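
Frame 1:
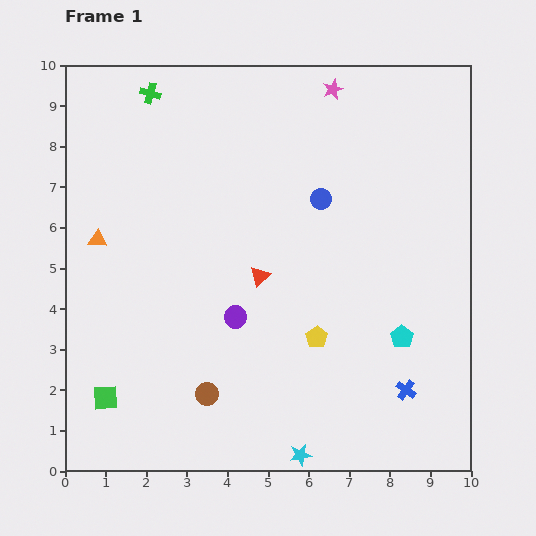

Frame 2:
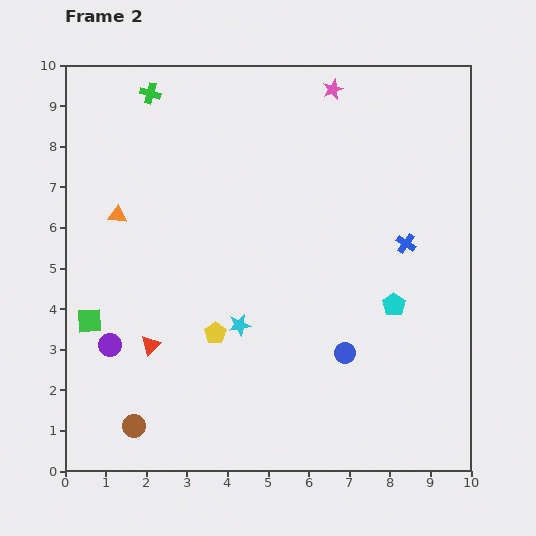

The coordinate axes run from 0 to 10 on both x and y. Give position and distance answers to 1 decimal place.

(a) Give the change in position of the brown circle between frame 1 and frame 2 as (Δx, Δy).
(-1.8, -0.8)

The brown circle was at (3.5, 1.9) in frame 1 and (1.7, 1.1) in frame 2.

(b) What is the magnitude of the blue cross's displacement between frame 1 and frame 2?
3.6

The blue cross moved from (8.4, 2.0) to (8.4, 5.6), a distance of √(0.0² + 3.6²) ≈ 3.6.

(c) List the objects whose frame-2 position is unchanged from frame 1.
the green cross, the pink star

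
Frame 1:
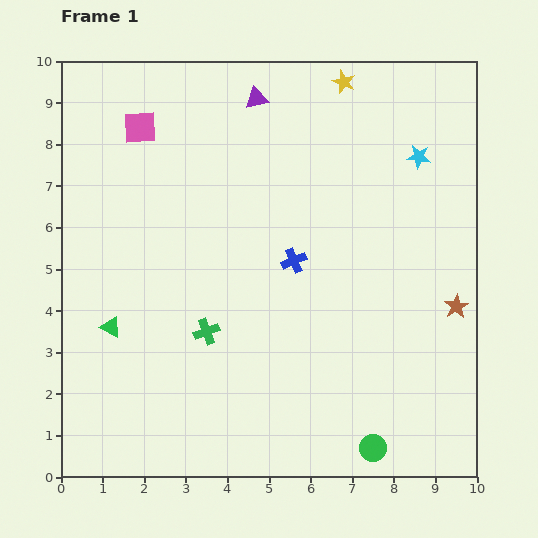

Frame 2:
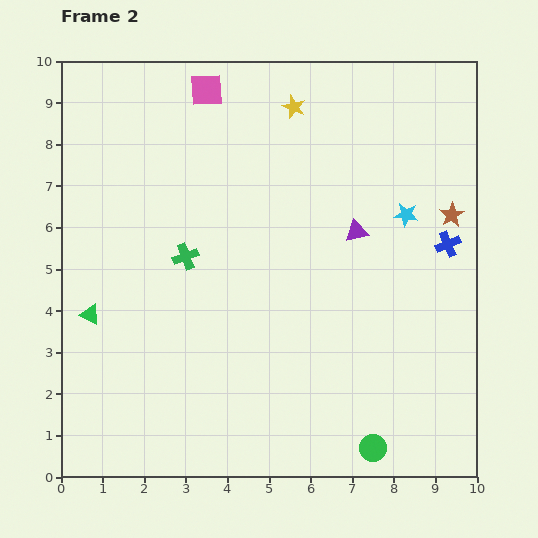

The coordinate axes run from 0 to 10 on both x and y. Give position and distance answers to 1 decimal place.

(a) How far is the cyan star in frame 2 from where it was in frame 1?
1.4

The cyan star moved from (8.6, 7.7) to (8.3, 6.3), a distance of √(0.3² + 1.4²) ≈ 1.4.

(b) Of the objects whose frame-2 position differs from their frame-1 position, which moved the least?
the green triangle

(moved 0.6)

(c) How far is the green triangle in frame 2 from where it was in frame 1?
0.6

The green triangle moved from (1.2, 3.6) to (0.7, 3.9), a distance of √(0.5² + 0.3²) ≈ 0.6.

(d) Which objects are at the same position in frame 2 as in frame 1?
the green circle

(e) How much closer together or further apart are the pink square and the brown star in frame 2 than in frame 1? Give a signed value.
-2.1

Distance in frame 1: 8.7. Distance in frame 2: 6.6.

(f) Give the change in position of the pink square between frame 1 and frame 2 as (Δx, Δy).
(1.6, 0.9)

The pink square was at (1.9, 8.4) in frame 1 and (3.5, 9.3) in frame 2.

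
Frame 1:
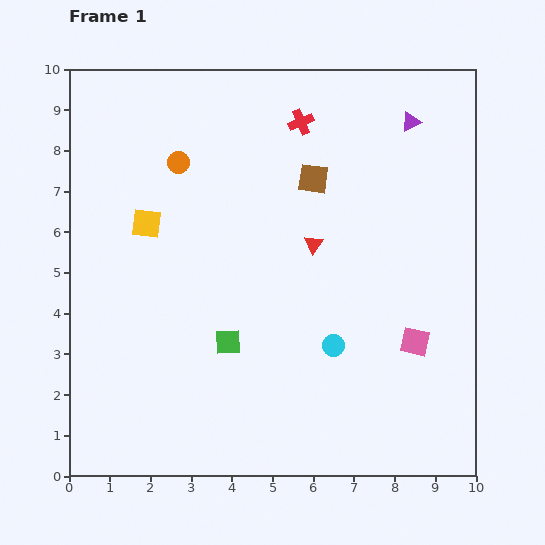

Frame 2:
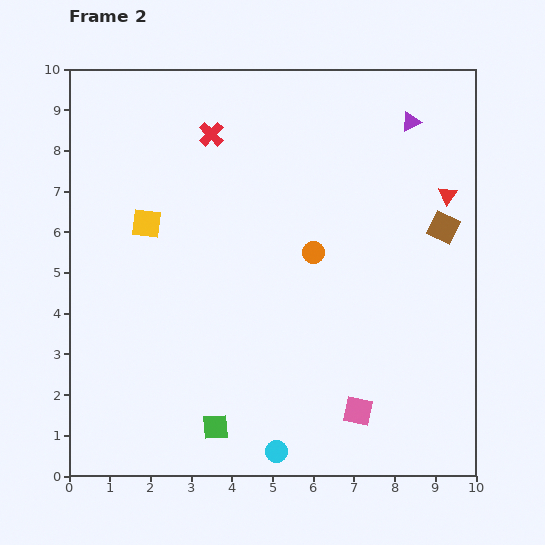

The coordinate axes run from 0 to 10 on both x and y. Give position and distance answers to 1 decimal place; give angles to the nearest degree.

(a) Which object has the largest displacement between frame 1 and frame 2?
the orange circle

(moved 4.0; next 3.5)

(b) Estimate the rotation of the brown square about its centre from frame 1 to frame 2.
18° clockwise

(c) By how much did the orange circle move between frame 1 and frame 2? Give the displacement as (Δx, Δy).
(3.3, -2.2)

The orange circle was at (2.7, 7.7) in frame 1 and (6.0, 5.5) in frame 2.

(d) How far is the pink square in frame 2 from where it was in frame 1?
2.2

The pink square moved from (8.5, 3.3) to (7.1, 1.6), a distance of √(1.4² + 1.7²) ≈ 2.2.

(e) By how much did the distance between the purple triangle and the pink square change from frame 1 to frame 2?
+1.8

Distance in frame 1: 5.4. Distance in frame 2: 7.2.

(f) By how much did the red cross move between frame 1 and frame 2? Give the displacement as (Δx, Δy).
(-2.2, -0.3)

The red cross was at (5.7, 8.7) in frame 1 and (3.5, 8.4) in frame 2.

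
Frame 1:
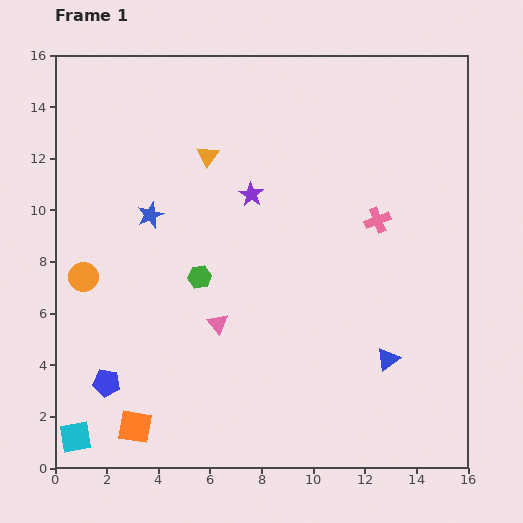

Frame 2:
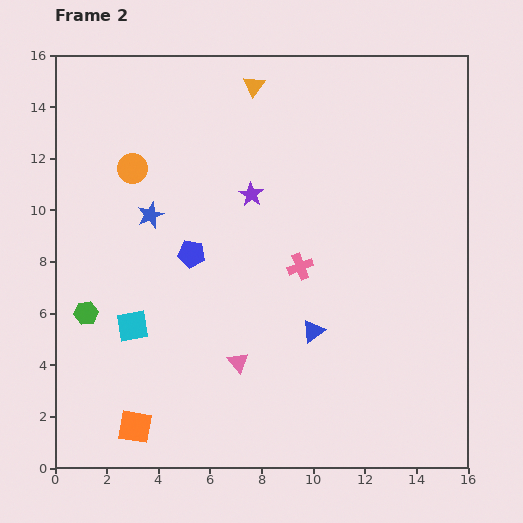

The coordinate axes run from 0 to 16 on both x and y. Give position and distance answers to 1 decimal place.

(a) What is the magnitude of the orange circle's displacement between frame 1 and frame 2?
4.6

The orange circle moved from (1.1, 7.4) to (3.0, 11.6), a distance of √(1.9² + 4.2²) ≈ 4.6.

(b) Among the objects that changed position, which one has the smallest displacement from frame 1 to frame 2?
the pink triangle

(moved 1.7)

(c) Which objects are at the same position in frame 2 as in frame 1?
the blue star, the orange square, the purple star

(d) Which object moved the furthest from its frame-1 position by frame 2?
the blue pentagon

(moved 6.0; next 4.8)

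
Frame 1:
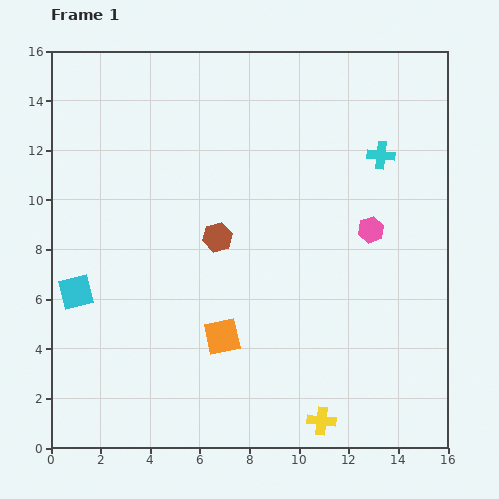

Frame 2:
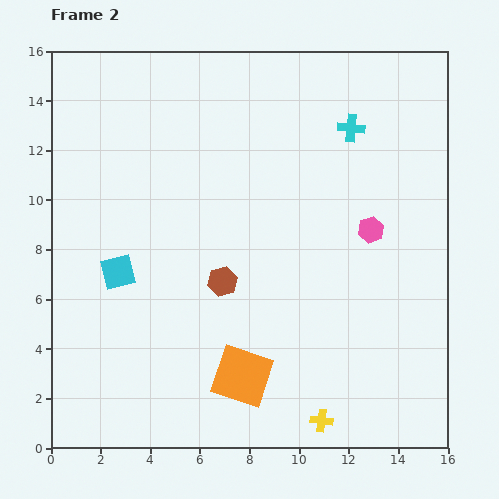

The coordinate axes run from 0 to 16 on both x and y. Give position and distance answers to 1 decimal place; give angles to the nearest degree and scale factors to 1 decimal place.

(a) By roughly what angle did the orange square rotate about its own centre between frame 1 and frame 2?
30° clockwise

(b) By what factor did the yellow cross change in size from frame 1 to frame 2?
0.8×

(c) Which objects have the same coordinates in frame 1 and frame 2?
the pink hexagon, the yellow cross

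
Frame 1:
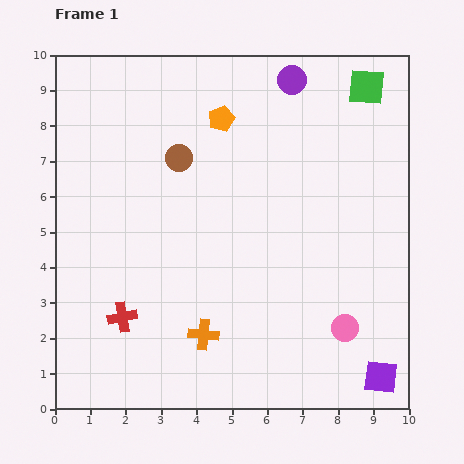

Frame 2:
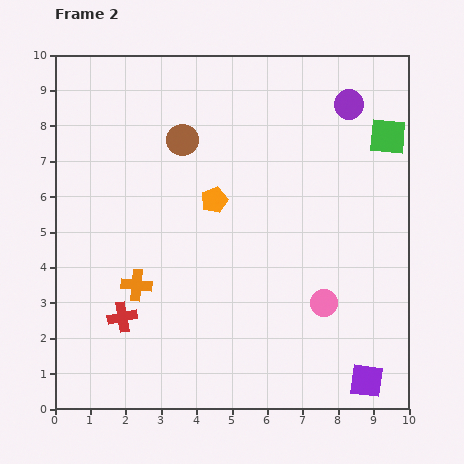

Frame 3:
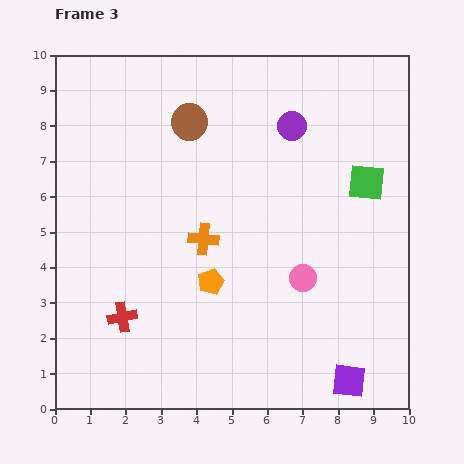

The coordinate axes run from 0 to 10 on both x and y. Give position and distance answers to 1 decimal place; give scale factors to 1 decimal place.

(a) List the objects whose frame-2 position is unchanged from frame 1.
the red cross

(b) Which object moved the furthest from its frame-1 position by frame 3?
the orange pentagon

(moved 4.6; next 2.7)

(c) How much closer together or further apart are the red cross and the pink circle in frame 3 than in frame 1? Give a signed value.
-1.1

Distance in frame 1: 6.3. Distance in frame 3: 5.2.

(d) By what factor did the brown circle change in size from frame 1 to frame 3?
1.4×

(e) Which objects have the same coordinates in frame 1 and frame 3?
the red cross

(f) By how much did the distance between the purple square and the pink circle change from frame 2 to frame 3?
+0.7

Distance in frame 2: 2.5. Distance in frame 3: 3.2.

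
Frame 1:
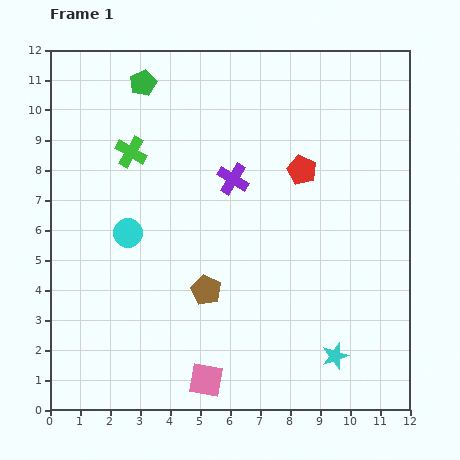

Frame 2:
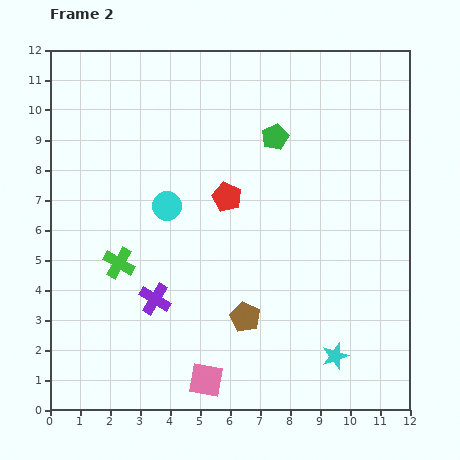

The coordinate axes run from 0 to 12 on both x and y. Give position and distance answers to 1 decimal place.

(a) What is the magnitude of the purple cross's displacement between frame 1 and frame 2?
4.8

The purple cross moved from (6.1, 7.7) to (3.5, 3.7), a distance of √(2.6² + 4.0²) ≈ 4.8.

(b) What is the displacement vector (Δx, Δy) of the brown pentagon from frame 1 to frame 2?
(1.3, -0.9)

The brown pentagon was at (5.2, 4.0) in frame 1 and (6.5, 3.1) in frame 2.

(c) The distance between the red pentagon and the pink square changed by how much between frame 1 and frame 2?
-1.6

Distance in frame 1: 7.7. Distance in frame 2: 6.1.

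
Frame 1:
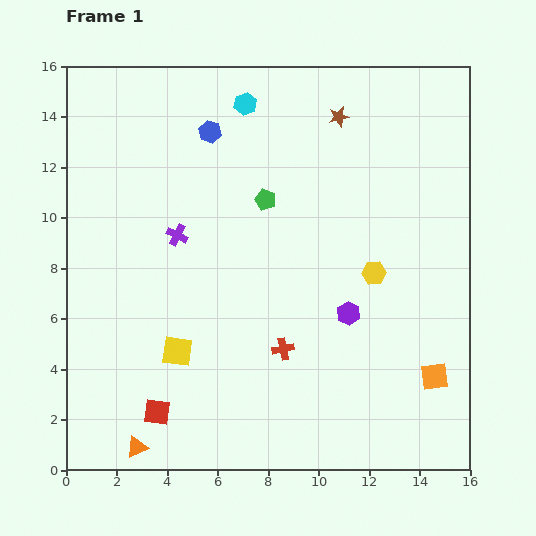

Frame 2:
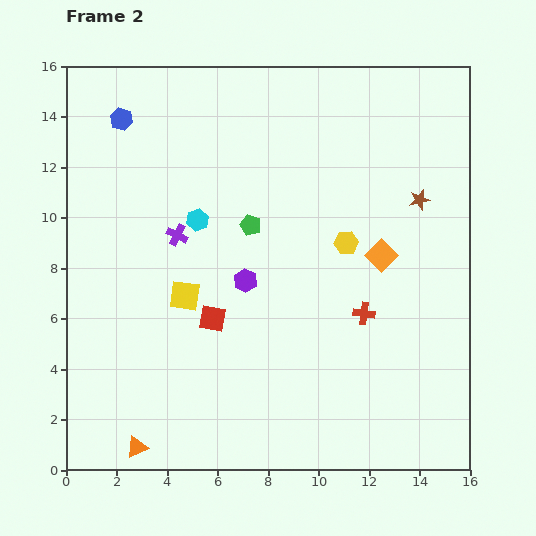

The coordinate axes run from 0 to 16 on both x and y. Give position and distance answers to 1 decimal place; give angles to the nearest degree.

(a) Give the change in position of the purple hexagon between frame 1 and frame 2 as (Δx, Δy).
(-4.1, 1.3)

The purple hexagon was at (11.2, 6.2) in frame 1 and (7.1, 7.5) in frame 2.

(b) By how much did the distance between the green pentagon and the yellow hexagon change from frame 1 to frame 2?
-1.3

Distance in frame 1: 5.2. Distance in frame 2: 3.9.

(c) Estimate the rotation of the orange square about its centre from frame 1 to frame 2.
38° counter-clockwise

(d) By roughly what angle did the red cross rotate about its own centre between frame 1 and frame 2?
19° clockwise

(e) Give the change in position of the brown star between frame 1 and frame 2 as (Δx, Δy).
(3.2, -3.3)

The brown star was at (10.8, 14.0) in frame 1 and (14.0, 10.7) in frame 2.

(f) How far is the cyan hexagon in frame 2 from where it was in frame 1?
5.0

The cyan hexagon moved from (7.1, 14.5) to (5.2, 9.9), a distance of √(1.9² + 4.6²) ≈ 5.0.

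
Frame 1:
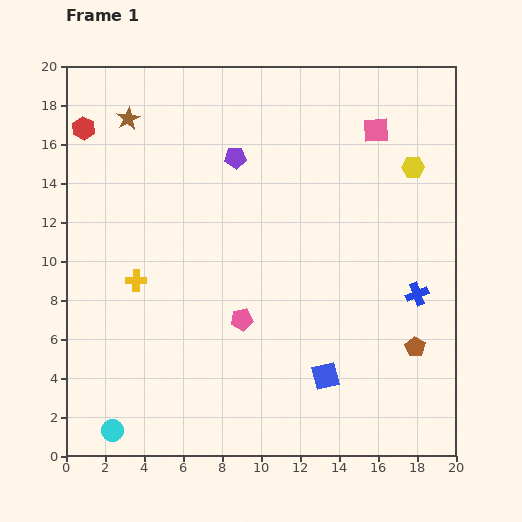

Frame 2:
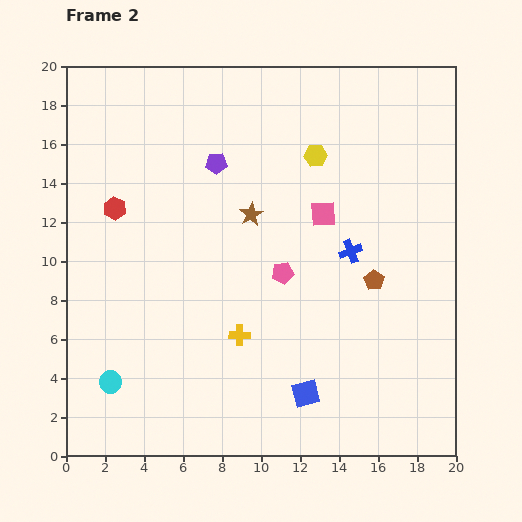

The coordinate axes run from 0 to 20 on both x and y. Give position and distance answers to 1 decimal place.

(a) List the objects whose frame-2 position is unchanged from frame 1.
none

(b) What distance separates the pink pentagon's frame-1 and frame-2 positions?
3.2

The pink pentagon moved from (9.0, 7.0) to (11.1, 9.4), a distance of √(2.1² + 2.4²) ≈ 3.2.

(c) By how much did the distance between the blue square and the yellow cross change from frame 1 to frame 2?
-6.4

Distance in frame 1: 10.9. Distance in frame 2: 4.5.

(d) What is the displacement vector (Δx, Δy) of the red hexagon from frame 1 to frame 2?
(1.6, -4.1)

The red hexagon was at (0.9, 16.8) in frame 1 and (2.5, 12.7) in frame 2.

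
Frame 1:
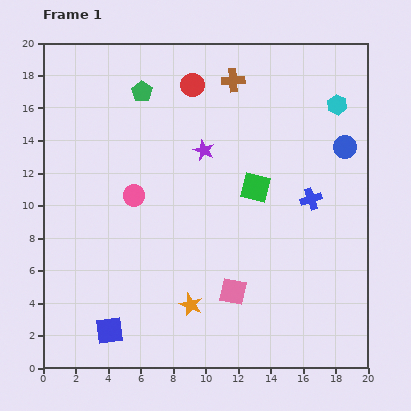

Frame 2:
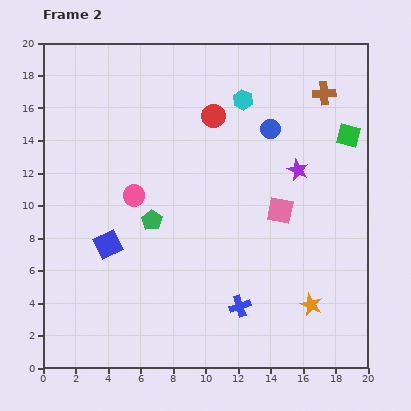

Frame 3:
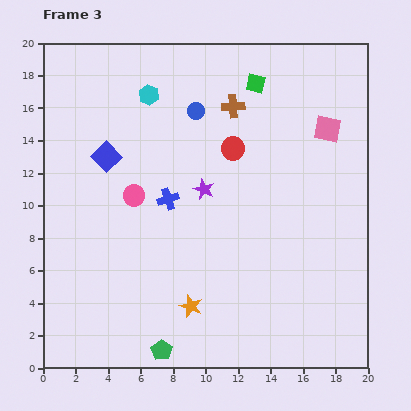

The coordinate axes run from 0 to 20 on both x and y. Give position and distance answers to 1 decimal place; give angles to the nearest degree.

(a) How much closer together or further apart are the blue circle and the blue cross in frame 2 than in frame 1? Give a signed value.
+7.3

Distance in frame 1: 3.8. Distance in frame 2: 11.1.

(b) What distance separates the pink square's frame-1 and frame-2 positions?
5.8

The pink square moved from (11.7, 4.7) to (14.6, 9.7), a distance of √(2.9² + 5.0²) ≈ 5.8.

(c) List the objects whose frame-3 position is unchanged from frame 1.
the pink circle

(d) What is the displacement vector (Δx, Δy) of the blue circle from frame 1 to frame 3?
(-9.2, 2.2)

The blue circle was at (18.6, 13.6) in frame 1 and (9.4, 15.8) in frame 3.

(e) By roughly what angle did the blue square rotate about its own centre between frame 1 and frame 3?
36° counter-clockwise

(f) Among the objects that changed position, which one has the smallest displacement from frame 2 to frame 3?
the red circle

(moved 2.3)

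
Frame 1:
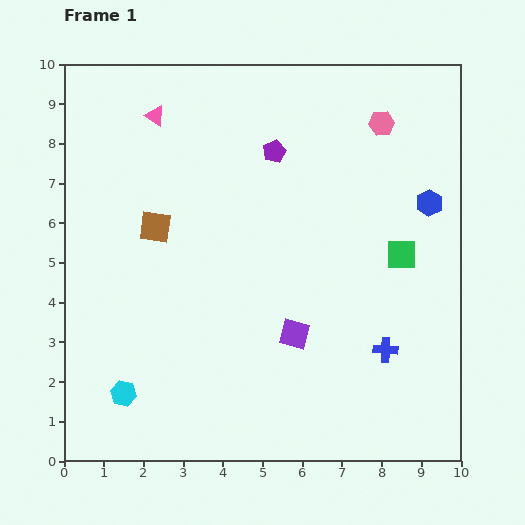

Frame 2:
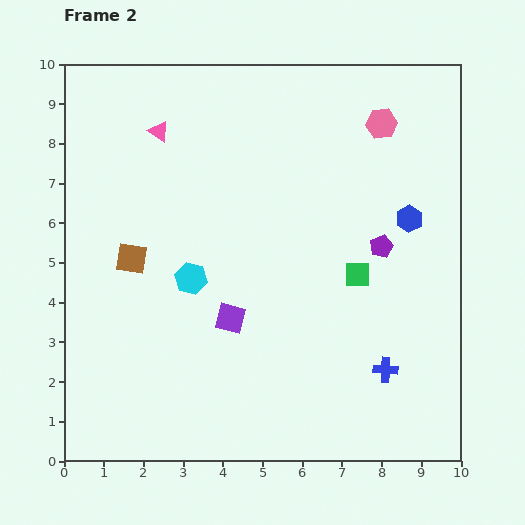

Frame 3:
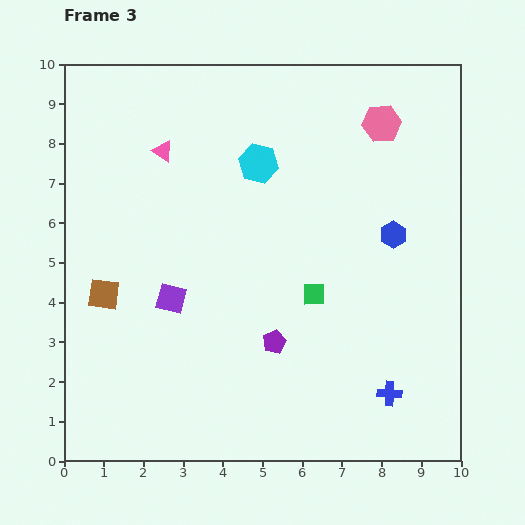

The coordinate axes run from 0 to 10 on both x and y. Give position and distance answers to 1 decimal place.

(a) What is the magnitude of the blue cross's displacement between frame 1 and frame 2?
0.5

The blue cross moved from (8.1, 2.8) to (8.1, 2.3), a distance of √(0.0² + 0.5²) ≈ 0.5.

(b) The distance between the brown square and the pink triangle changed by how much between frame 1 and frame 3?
+1.1

Distance in frame 1: 2.8. Distance in frame 3: 3.9.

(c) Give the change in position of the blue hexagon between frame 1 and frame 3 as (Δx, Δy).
(-0.9, -0.8)

The blue hexagon was at (9.2, 6.5) in frame 1 and (8.3, 5.7) in frame 3.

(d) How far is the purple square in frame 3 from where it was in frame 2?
1.6

The purple square moved from (4.2, 3.6) to (2.7, 4.1), a distance of √(1.5² + 0.5²) ≈ 1.6.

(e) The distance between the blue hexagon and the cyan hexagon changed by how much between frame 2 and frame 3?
-1.9

Distance in frame 2: 5.7. Distance in frame 3: 3.8.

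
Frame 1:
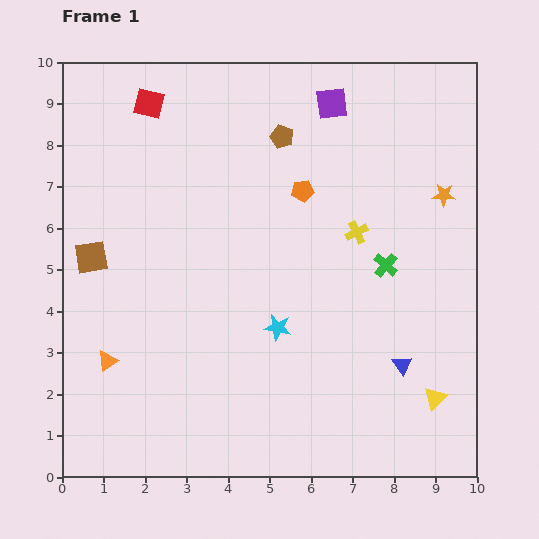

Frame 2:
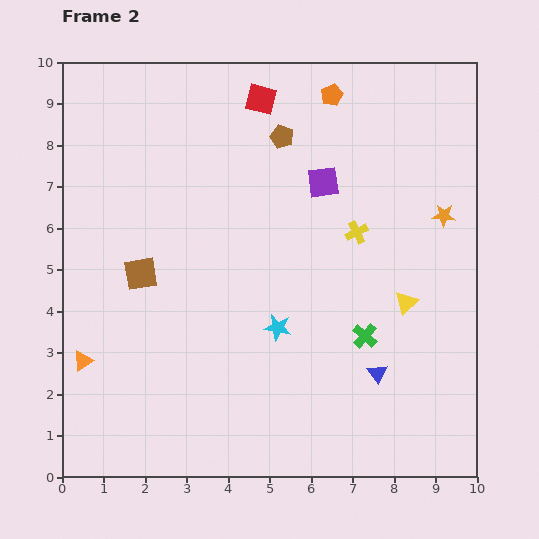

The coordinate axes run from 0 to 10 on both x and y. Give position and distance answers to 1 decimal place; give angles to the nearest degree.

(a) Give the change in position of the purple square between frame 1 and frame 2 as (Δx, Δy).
(-0.2, -1.9)

The purple square was at (6.5, 9.0) in frame 1 and (6.3, 7.1) in frame 2.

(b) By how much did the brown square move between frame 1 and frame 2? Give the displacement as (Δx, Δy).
(1.2, -0.4)

The brown square was at (0.7, 5.3) in frame 1 and (1.9, 4.9) in frame 2.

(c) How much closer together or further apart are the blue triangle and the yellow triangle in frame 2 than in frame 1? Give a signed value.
+0.7

Distance in frame 1: 1.1. Distance in frame 2: 1.8.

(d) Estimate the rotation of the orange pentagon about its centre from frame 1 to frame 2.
18° counter-clockwise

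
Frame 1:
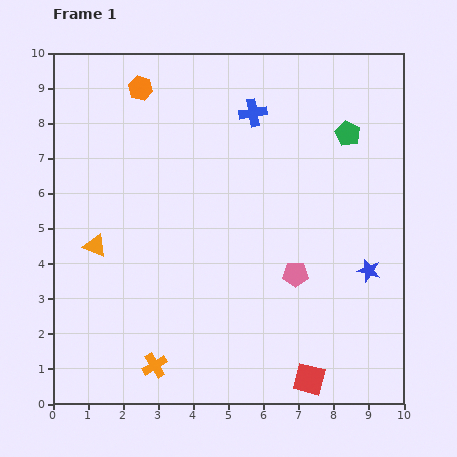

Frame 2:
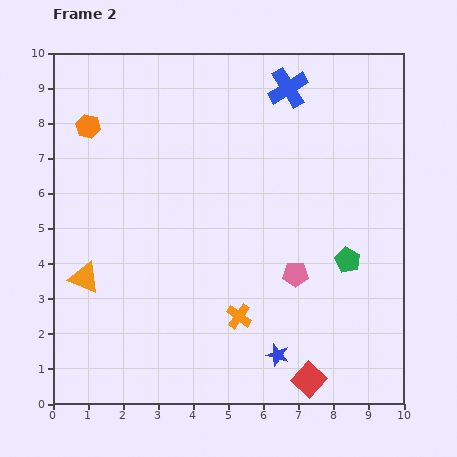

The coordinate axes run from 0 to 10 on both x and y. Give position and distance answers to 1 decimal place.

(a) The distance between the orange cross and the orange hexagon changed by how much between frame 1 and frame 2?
-1.0

Distance in frame 1: 7.9. Distance in frame 2: 6.9.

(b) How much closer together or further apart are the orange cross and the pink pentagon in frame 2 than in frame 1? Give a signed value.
-2.8

Distance in frame 1: 4.8. Distance in frame 2: 2.0.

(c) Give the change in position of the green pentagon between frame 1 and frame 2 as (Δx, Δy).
(0.0, -3.6)

The green pentagon was at (8.4, 7.7) in frame 1 and (8.4, 4.1) in frame 2.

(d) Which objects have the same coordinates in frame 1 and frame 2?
the pink pentagon, the red square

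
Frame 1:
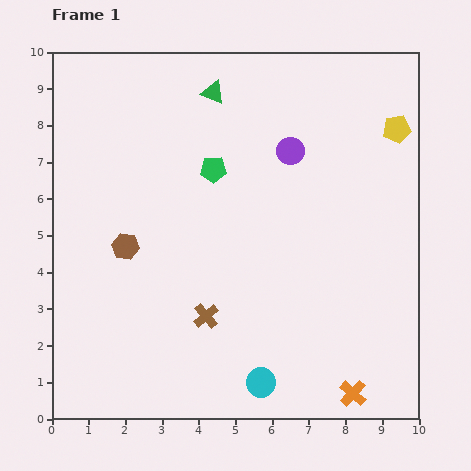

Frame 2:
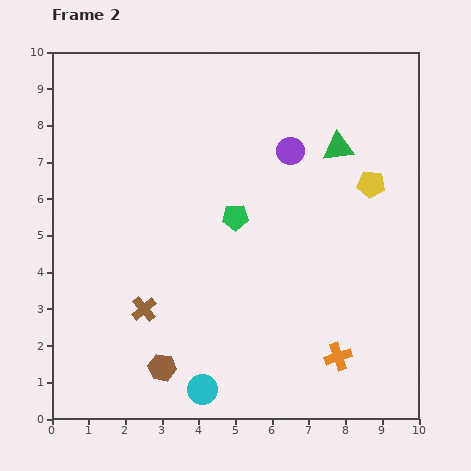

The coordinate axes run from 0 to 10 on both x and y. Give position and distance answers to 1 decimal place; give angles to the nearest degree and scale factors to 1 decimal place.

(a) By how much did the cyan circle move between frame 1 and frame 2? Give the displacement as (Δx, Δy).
(-1.6, -0.2)

The cyan circle was at (5.7, 1.0) in frame 1 and (4.1, 0.8) in frame 2.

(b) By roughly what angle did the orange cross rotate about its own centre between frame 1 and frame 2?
30° clockwise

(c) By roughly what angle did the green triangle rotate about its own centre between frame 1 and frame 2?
28° counter-clockwise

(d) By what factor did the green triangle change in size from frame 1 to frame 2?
1.3×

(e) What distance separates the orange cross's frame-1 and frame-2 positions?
1.1

The orange cross moved from (8.2, 0.7) to (7.8, 1.7), a distance of √(0.4² + 1.0²) ≈ 1.1.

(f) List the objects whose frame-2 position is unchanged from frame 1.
the purple circle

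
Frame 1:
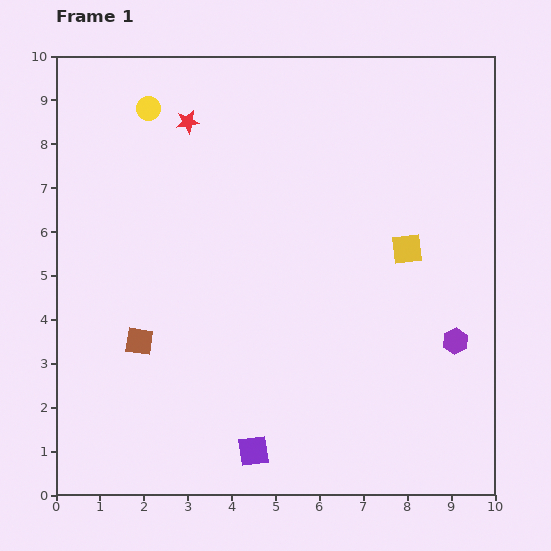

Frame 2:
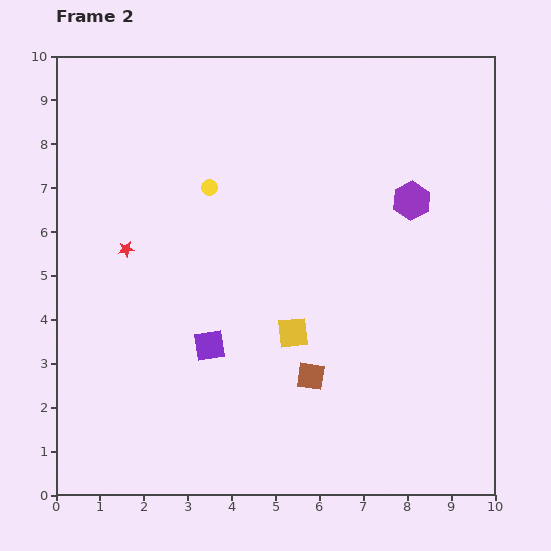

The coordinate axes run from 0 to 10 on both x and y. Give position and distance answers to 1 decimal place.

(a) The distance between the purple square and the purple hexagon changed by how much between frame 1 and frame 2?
+0.5

Distance in frame 1: 5.2. Distance in frame 2: 5.7.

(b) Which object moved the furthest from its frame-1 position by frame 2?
the brown square

(moved 4.0; next 3.4)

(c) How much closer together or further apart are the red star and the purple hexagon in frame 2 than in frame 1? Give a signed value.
-1.3

Distance in frame 1: 7.9. Distance in frame 2: 6.6.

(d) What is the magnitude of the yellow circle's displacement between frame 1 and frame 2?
2.3

The yellow circle moved from (2.1, 8.8) to (3.5, 7.0), a distance of √(1.4² + 1.8²) ≈ 2.3.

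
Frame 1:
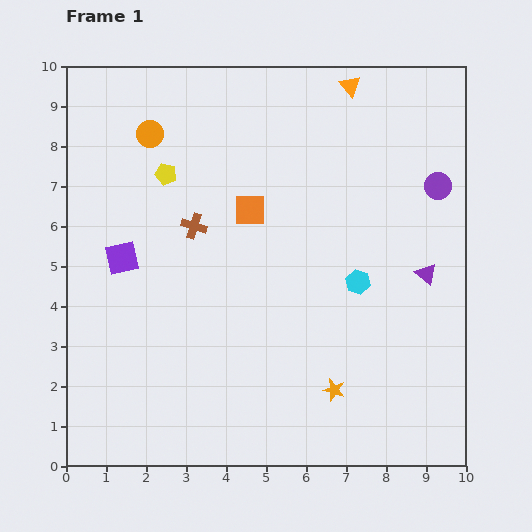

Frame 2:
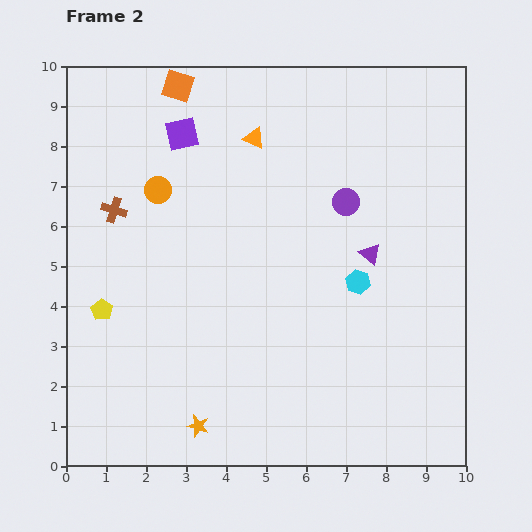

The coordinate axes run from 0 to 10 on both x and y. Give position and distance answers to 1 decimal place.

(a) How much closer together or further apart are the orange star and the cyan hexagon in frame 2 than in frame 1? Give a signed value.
+2.6

Distance in frame 1: 2.8. Distance in frame 2: 5.4.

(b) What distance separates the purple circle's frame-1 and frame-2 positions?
2.3

The purple circle moved from (9.3, 7.0) to (7.0, 6.6), a distance of √(2.3² + 0.4²) ≈ 2.3.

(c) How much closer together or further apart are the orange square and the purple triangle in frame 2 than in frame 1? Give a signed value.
+1.7

Distance in frame 1: 4.7. Distance in frame 2: 6.4.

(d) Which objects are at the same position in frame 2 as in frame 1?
the cyan hexagon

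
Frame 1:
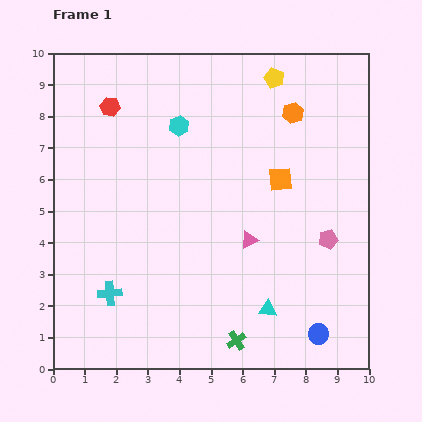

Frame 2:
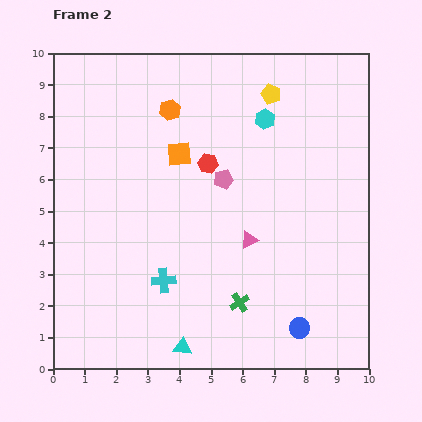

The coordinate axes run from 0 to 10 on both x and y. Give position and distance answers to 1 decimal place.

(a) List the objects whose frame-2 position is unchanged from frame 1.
the pink triangle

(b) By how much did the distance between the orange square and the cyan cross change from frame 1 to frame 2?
-2.5

Distance in frame 1: 6.5. Distance in frame 2: 4.0.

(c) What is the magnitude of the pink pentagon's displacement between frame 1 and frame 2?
3.8

The pink pentagon moved from (8.7, 4.1) to (5.4, 6.0), a distance of √(3.3² + 1.9²) ≈ 3.8.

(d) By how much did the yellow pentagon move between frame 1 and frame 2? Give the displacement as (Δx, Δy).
(-0.1, -0.5)

The yellow pentagon was at (7.0, 9.2) in frame 1 and (6.9, 8.7) in frame 2.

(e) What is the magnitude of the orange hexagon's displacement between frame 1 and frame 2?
3.9

The orange hexagon moved from (7.6, 8.1) to (3.7, 8.2), a distance of √(3.9² + 0.1²) ≈ 3.9.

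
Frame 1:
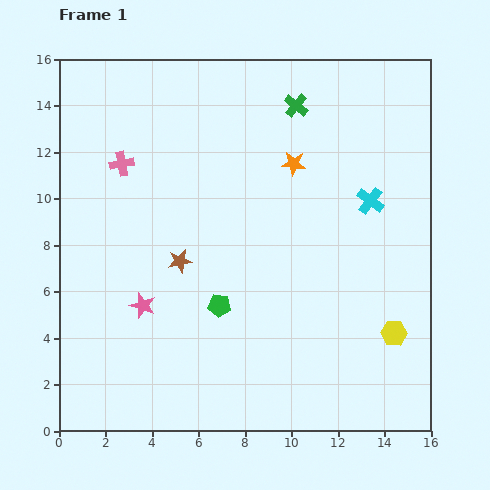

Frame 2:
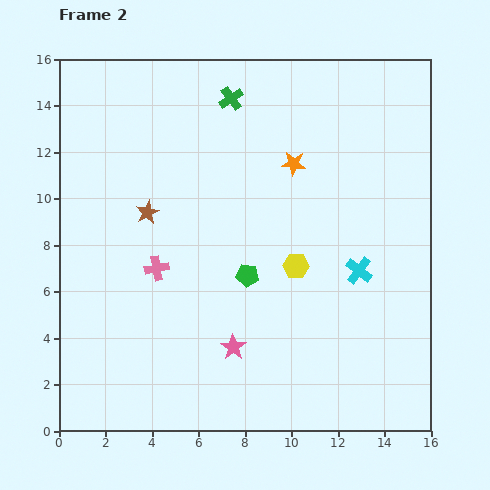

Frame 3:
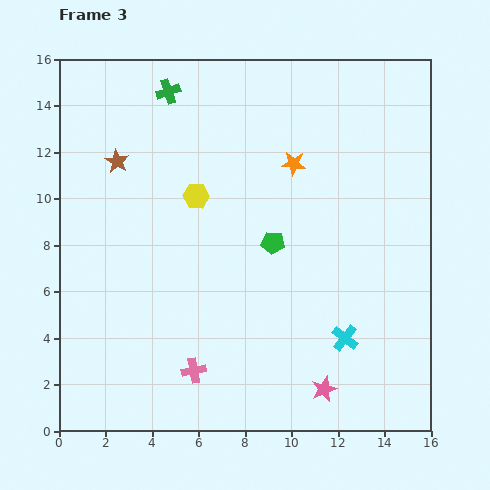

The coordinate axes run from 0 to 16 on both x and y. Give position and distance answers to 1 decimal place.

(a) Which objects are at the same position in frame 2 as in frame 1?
the orange star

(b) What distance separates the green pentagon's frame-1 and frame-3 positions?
3.5

The green pentagon moved from (6.9, 5.4) to (9.2, 8.1), a distance of √(2.3² + 2.7²) ≈ 3.5.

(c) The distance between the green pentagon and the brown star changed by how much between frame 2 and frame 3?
+2.5

Distance in frame 2: 5.1. Distance in frame 3: 7.6.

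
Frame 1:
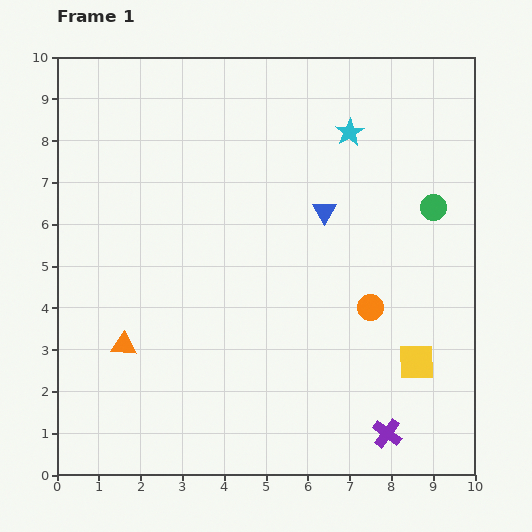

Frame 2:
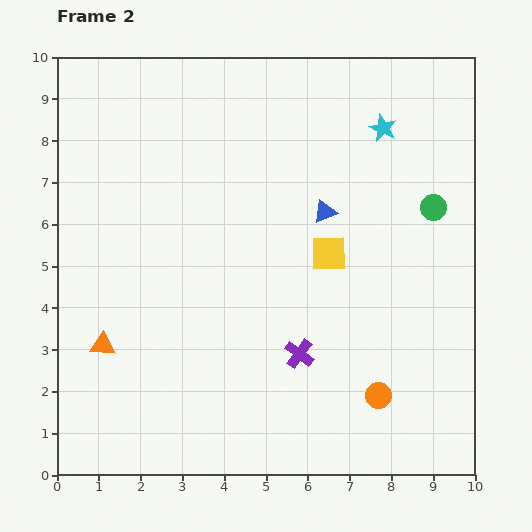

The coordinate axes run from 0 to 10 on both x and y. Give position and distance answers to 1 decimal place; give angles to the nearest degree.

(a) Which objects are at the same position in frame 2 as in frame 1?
the blue triangle, the green circle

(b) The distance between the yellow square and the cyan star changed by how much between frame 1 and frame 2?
-2.4

Distance in frame 1: 5.7. Distance in frame 2: 3.3.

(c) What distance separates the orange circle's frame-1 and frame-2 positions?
2.1

The orange circle moved from (7.5, 4.0) to (7.7, 1.9), a distance of √(0.2² + 2.1²) ≈ 2.1.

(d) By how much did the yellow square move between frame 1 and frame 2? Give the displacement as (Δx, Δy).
(-2.1, 2.6)

The yellow square was at (8.6, 2.7) in frame 1 and (6.5, 5.3) in frame 2.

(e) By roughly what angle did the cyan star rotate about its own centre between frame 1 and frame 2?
17° counter-clockwise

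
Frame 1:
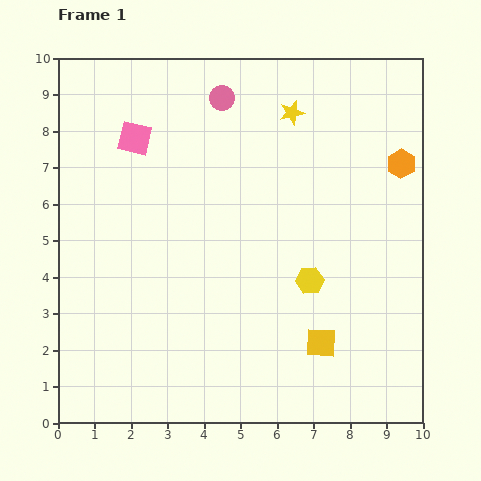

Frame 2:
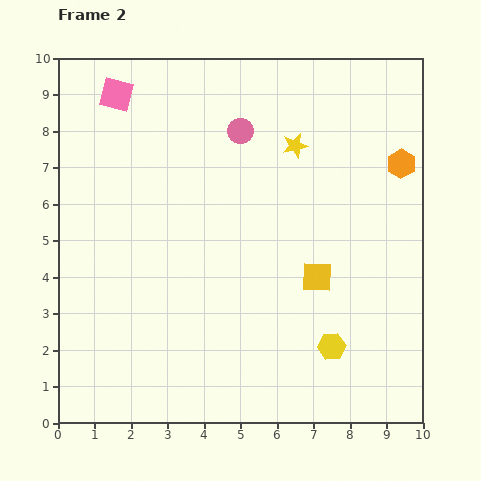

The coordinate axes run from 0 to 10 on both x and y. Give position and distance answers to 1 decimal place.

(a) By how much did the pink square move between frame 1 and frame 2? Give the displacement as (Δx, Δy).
(-0.5, 1.2)

The pink square was at (2.1, 7.8) in frame 1 and (1.6, 9.0) in frame 2.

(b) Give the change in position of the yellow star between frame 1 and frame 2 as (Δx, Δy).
(0.1, -0.9)

The yellow star was at (6.4, 8.5) in frame 1 and (6.5, 7.6) in frame 2.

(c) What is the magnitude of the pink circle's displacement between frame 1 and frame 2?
1.0

The pink circle moved from (4.5, 8.9) to (5.0, 8.0), a distance of √(0.5² + 0.9²) ≈ 1.0.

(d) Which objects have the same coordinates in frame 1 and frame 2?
the orange hexagon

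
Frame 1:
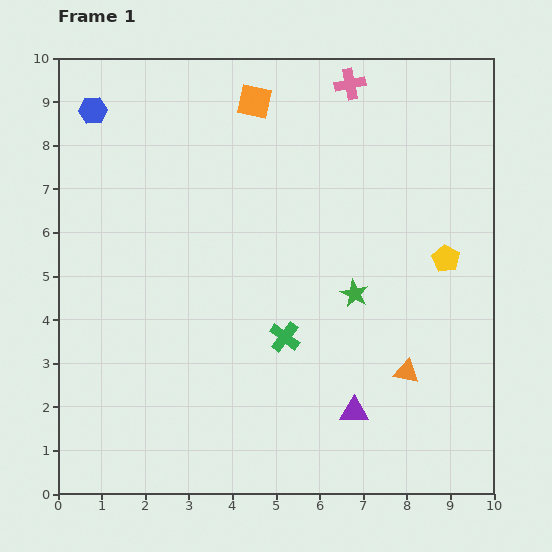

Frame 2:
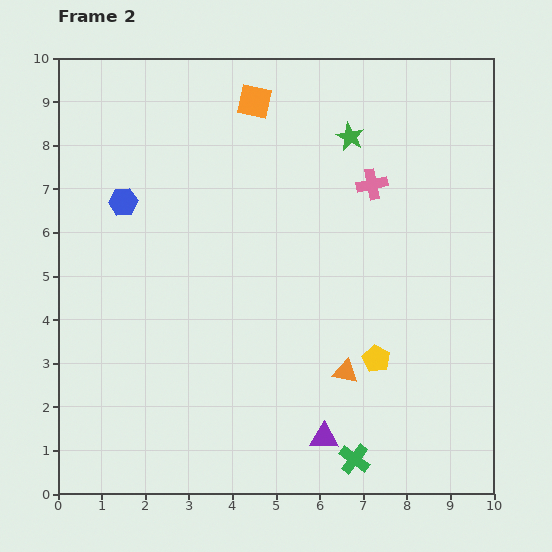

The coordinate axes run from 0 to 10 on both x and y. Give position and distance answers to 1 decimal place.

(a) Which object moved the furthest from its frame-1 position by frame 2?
the green star

(moved 3.6; next 3.2)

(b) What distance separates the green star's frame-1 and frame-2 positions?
3.6

The green star moved from (6.8, 4.6) to (6.7, 8.2), a distance of √(0.1² + 3.6²) ≈ 3.6.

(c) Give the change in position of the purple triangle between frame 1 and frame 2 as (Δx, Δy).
(-0.7, -0.6)

The purple triangle was at (6.8, 1.9) in frame 1 and (6.1, 1.3) in frame 2.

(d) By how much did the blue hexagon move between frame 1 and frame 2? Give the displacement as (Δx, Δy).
(0.7, -2.1)

The blue hexagon was at (0.8, 8.8) in frame 1 and (1.5, 6.7) in frame 2.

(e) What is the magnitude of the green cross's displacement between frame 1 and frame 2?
3.2

The green cross moved from (5.2, 3.6) to (6.8, 0.8), a distance of √(1.6² + 2.8²) ≈ 3.2.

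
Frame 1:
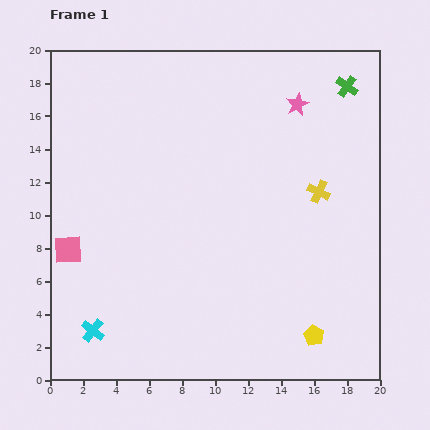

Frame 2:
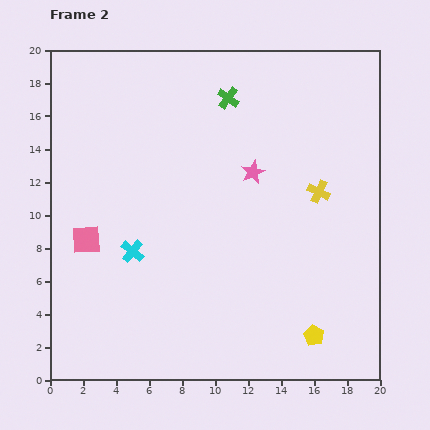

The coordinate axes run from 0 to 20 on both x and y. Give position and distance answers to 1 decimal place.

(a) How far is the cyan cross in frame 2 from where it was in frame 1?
5.4

The cyan cross moved from (2.6, 3.0) to (5.0, 7.8), a distance of √(2.4² + 4.8²) ≈ 5.4.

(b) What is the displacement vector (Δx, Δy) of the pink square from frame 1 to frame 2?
(1.1, 0.6)

The pink square was at (1.1, 7.9) in frame 1 and (2.2, 8.5) in frame 2.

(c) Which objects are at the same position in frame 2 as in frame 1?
the yellow pentagon, the yellow cross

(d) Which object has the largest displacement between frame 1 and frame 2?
the green cross

(moved 7.2; next 5.4)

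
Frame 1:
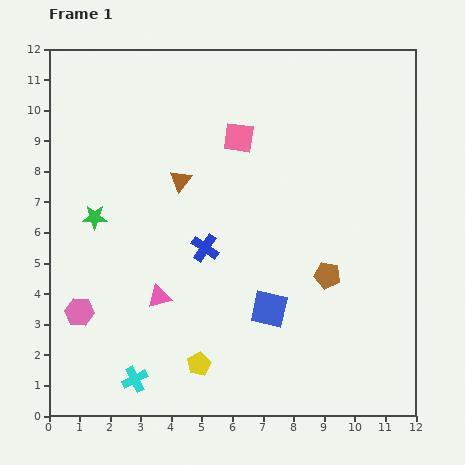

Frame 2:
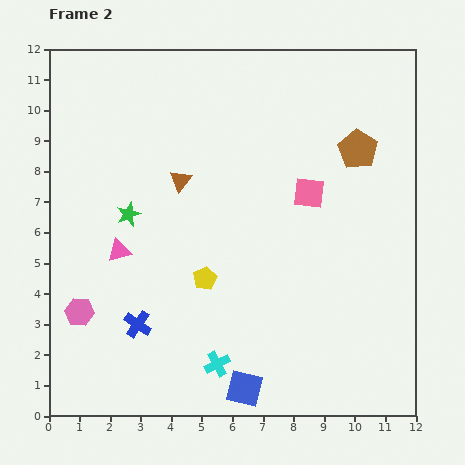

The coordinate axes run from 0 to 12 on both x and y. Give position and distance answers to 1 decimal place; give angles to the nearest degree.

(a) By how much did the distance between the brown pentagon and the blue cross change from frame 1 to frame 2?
+5.1

Distance in frame 1: 4.1. Distance in frame 2: 9.2.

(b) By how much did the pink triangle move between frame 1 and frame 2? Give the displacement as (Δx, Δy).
(-1.3, 1.5)

The pink triangle was at (3.6, 3.9) in frame 1 and (2.3, 5.4) in frame 2.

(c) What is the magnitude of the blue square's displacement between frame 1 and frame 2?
2.7

The blue square moved from (7.2, 3.5) to (6.4, 0.9), a distance of √(0.8² + 2.6²) ≈ 2.7.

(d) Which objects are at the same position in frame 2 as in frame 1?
the brown triangle, the pink hexagon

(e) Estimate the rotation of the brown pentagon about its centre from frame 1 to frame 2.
19° clockwise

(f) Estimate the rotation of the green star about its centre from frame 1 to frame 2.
22° counter-clockwise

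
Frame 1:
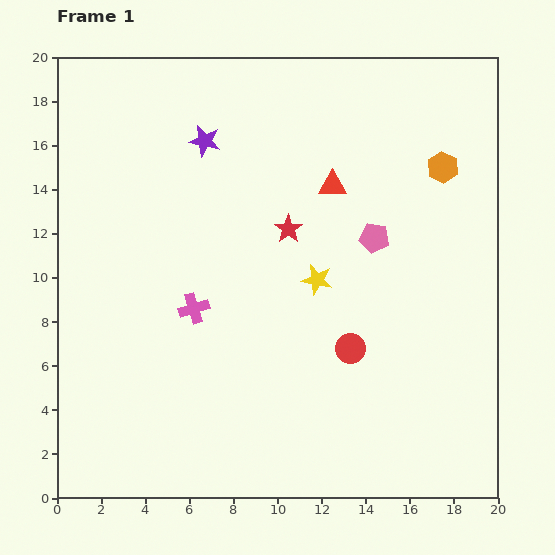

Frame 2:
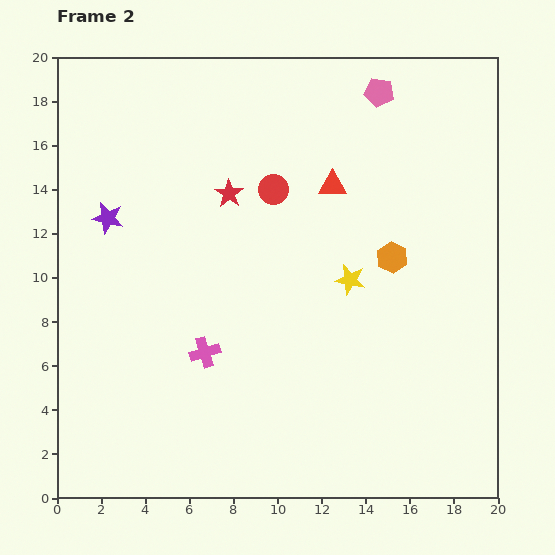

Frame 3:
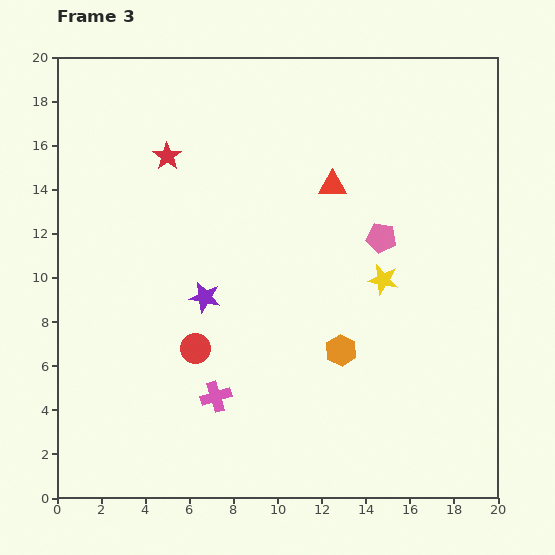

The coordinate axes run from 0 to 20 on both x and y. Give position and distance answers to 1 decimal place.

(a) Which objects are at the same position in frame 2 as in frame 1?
the red triangle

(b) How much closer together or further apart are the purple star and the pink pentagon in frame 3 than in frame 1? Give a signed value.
-0.5

Distance in frame 1: 8.9. Distance in frame 3: 8.4.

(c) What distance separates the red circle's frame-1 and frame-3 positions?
7.0

The red circle moved from (13.3, 6.8) to (6.3, 6.8), a distance of √(7.0² + 0.0²) ≈ 7.0.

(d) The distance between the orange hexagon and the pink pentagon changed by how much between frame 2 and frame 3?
-2.1

Distance in frame 2: 7.5. Distance in frame 3: 5.4.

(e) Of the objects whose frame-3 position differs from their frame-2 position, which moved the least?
the yellow star

(moved 1.5)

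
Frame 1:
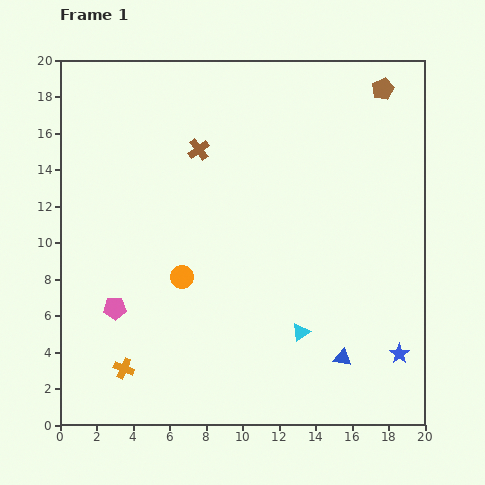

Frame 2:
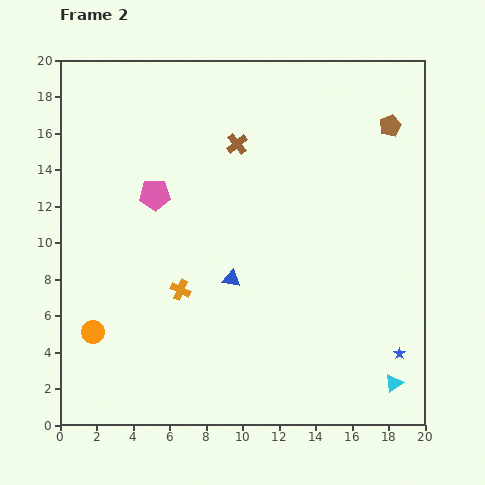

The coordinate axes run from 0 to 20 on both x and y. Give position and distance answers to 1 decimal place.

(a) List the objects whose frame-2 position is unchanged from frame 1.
the blue star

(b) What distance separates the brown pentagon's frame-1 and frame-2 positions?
2.0

The brown pentagon moved from (17.7, 18.4) to (18.1, 16.4), a distance of √(0.4² + 2.0²) ≈ 2.0.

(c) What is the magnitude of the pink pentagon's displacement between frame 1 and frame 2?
6.6

The pink pentagon moved from (3.0, 6.4) to (5.2, 12.6), a distance of √(2.2² + 6.2²) ≈ 6.6.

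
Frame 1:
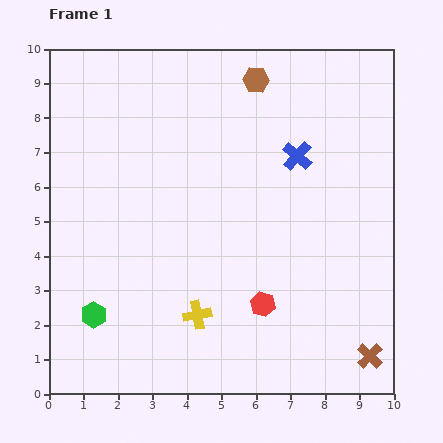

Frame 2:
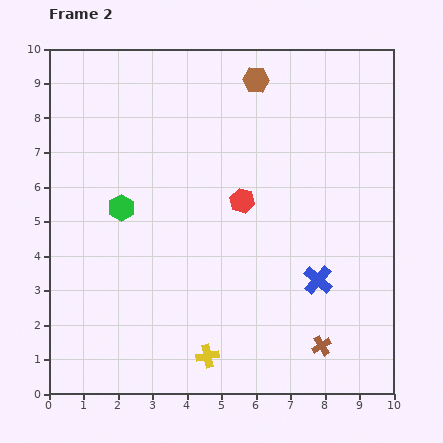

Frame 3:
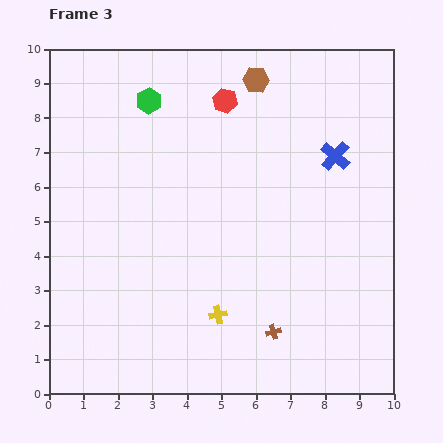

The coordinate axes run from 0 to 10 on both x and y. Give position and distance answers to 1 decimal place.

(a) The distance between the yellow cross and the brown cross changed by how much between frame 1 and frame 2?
-1.8

Distance in frame 1: 5.1. Distance in frame 2: 3.3.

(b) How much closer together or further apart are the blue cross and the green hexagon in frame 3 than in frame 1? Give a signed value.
-1.9

Distance in frame 1: 7.5. Distance in frame 3: 5.6.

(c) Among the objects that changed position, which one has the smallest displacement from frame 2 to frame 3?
the yellow cross

(moved 1.2)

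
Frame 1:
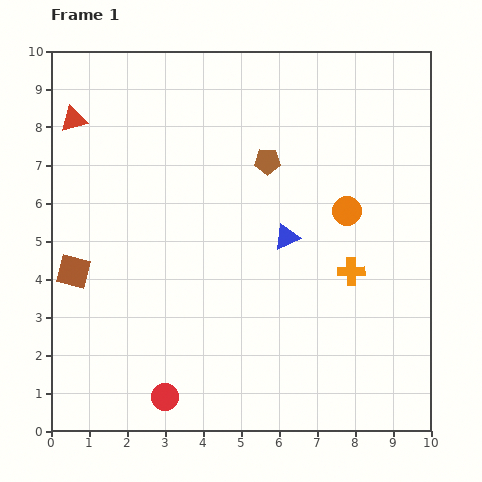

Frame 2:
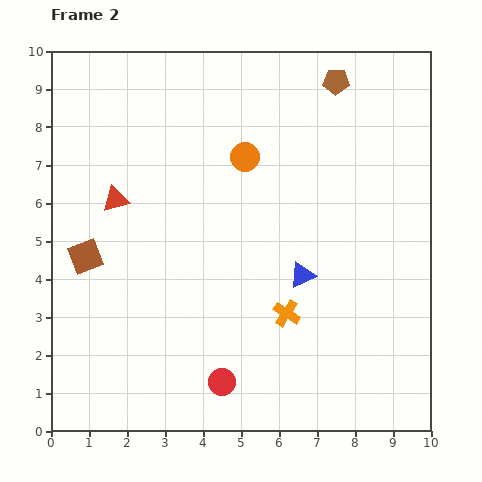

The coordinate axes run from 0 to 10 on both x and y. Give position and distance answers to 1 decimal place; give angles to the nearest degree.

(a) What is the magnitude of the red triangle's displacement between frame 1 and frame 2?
2.4

The red triangle moved from (0.6, 8.2) to (1.7, 6.1), a distance of √(1.1² + 2.1²) ≈ 2.4.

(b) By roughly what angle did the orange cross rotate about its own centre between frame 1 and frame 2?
34° clockwise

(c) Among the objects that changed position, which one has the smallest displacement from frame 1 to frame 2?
the brown square

(moved 0.5)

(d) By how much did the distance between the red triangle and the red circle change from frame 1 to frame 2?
-2.1

Distance in frame 1: 7.7. Distance in frame 2: 5.6.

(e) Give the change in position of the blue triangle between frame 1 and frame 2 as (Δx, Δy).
(0.4, -1.0)

The blue triangle was at (6.2, 5.1) in frame 1 and (6.6, 4.1) in frame 2.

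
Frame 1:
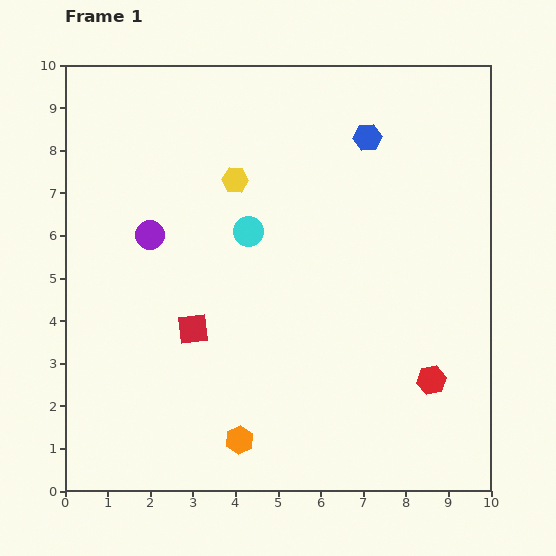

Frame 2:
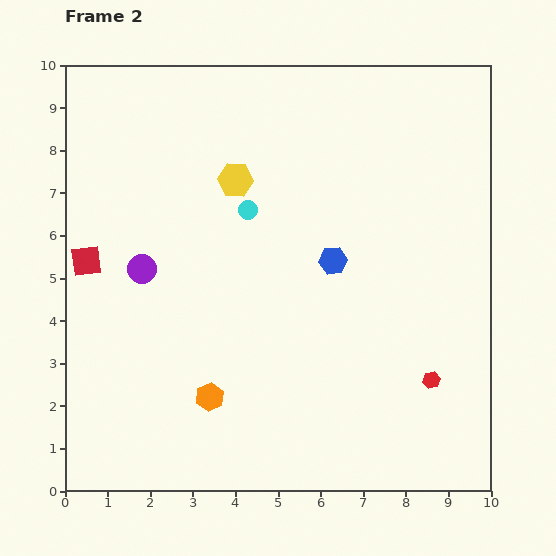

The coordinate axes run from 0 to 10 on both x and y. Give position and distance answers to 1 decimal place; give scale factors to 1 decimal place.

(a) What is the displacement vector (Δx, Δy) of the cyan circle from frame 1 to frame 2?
(0.0, 0.5)

The cyan circle was at (4.3, 6.1) in frame 1 and (4.3, 6.6) in frame 2.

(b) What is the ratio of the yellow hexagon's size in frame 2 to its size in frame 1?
1.4×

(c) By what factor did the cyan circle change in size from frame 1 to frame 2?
0.6×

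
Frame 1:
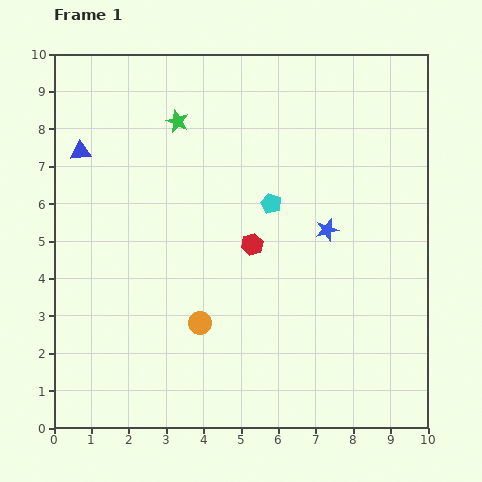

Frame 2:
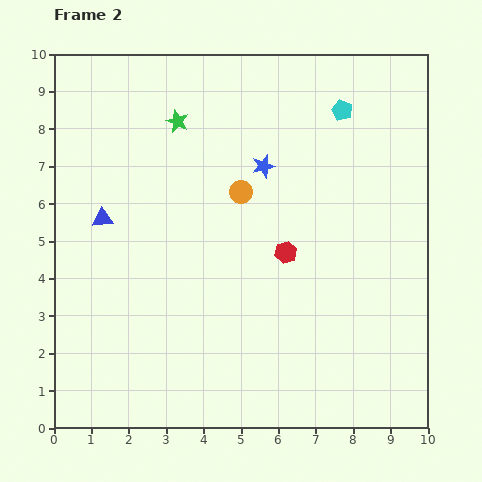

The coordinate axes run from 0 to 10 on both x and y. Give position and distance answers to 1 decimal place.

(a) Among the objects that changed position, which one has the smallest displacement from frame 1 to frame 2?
the red hexagon

(moved 0.9)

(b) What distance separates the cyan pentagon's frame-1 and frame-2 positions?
3.1

The cyan pentagon moved from (5.8, 6.0) to (7.7, 8.5), a distance of √(1.9² + 2.5²) ≈ 3.1.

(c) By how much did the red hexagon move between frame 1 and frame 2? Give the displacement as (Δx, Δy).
(0.9, -0.2)

The red hexagon was at (5.3, 4.9) in frame 1 and (6.2, 4.7) in frame 2.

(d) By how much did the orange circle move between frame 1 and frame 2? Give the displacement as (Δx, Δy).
(1.1, 3.5)

The orange circle was at (3.9, 2.8) in frame 1 and (5.0, 6.3) in frame 2.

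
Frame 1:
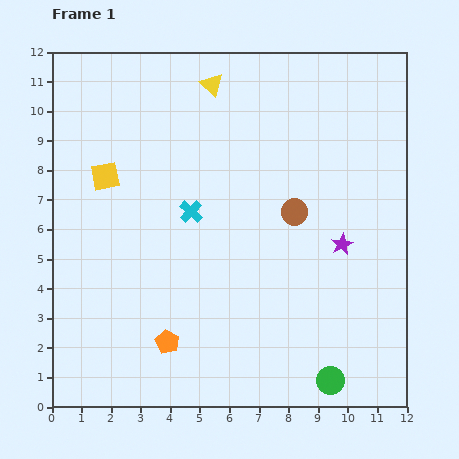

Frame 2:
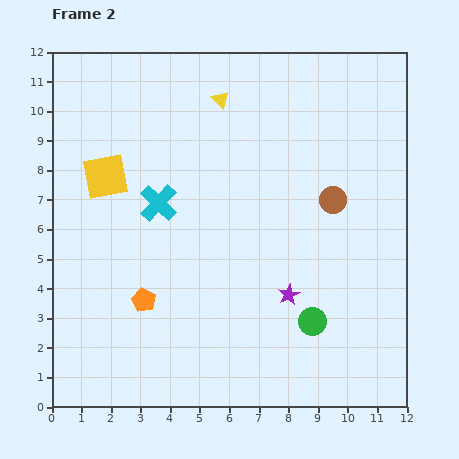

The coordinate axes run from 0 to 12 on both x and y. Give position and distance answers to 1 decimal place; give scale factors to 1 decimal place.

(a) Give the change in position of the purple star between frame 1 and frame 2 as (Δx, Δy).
(-1.8, -1.7)

The purple star was at (9.8, 5.5) in frame 1 and (8.0, 3.8) in frame 2.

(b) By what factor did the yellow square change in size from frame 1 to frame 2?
1.6×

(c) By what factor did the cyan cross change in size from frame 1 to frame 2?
1.6×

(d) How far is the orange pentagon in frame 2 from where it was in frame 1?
1.6

The orange pentagon moved from (3.9, 2.2) to (3.1, 3.6), a distance of √(0.8² + 1.4²) ≈ 1.6.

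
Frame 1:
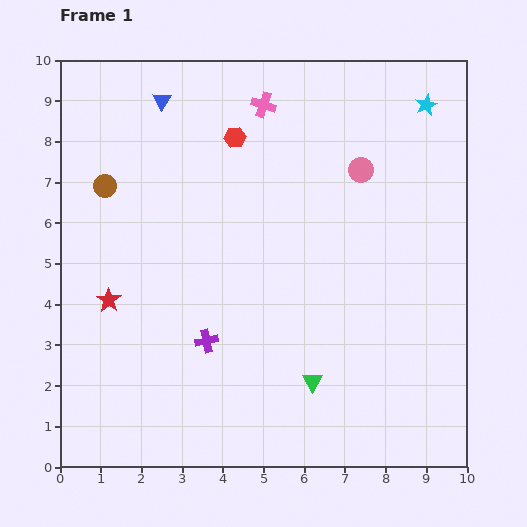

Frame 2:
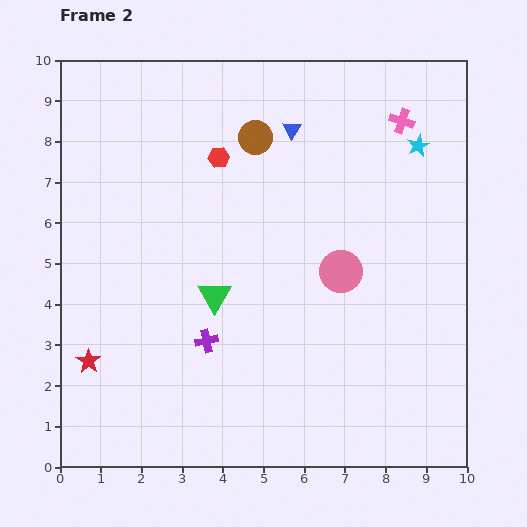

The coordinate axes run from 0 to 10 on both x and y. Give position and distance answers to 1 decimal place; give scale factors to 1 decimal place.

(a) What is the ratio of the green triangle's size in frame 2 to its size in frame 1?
1.7×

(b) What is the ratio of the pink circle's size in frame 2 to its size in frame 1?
1.7×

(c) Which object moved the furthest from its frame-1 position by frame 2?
the brown circle

(moved 3.9; next 3.4)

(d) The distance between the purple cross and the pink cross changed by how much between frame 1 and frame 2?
+1.2

Distance in frame 1: 6.0. Distance in frame 2: 7.2.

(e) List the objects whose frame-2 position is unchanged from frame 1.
the purple cross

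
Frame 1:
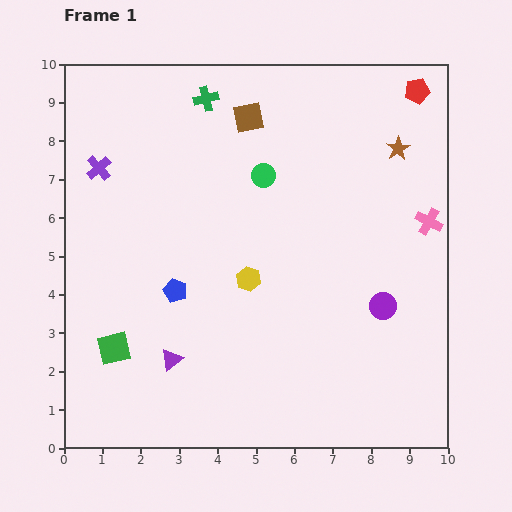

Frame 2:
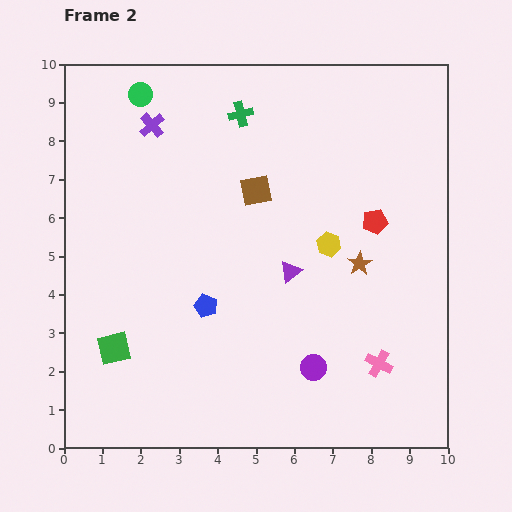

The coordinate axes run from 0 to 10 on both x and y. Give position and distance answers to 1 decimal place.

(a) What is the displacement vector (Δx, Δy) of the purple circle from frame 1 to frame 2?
(-1.8, -1.6)

The purple circle was at (8.3, 3.7) in frame 1 and (6.5, 2.1) in frame 2.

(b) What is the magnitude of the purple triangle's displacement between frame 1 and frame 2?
3.9

The purple triangle moved from (2.8, 2.3) to (5.9, 4.6), a distance of √(3.1² + 2.3²) ≈ 3.9.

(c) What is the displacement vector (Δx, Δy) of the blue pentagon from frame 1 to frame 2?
(0.8, -0.4)

The blue pentagon was at (2.9, 4.1) in frame 1 and (3.7, 3.7) in frame 2.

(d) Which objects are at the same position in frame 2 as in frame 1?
the green square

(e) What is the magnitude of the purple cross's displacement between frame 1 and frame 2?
1.8

The purple cross moved from (0.9, 7.3) to (2.3, 8.4), a distance of √(1.4² + 1.1²) ≈ 1.8.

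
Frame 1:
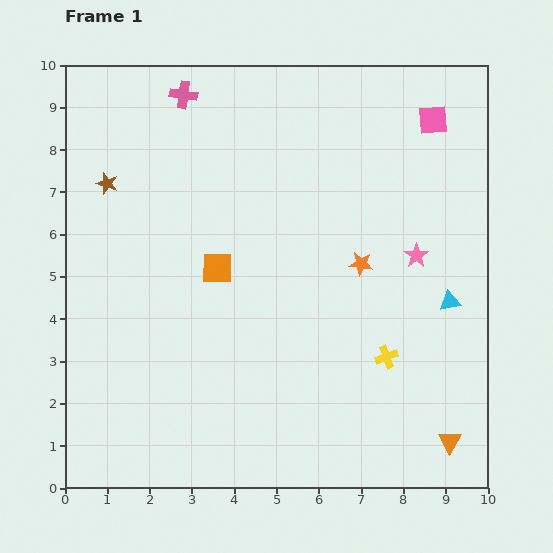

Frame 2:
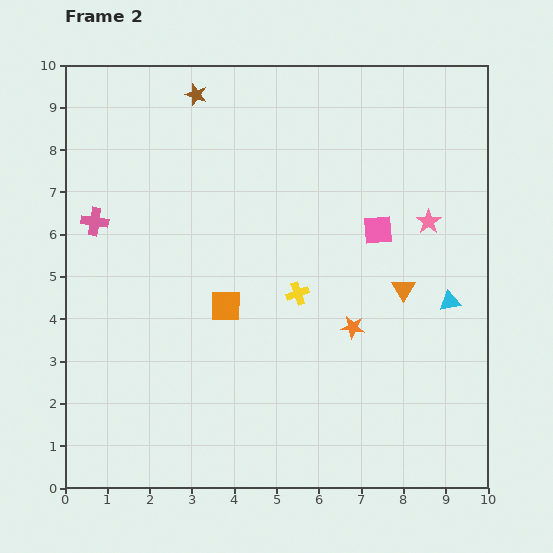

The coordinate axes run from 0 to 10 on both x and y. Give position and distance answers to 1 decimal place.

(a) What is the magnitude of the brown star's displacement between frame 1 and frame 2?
3.0

The brown star moved from (1.0, 7.2) to (3.1, 9.3), a distance of √(2.1² + 2.1²) ≈ 3.0.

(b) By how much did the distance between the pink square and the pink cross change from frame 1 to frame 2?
+0.8

Distance in frame 1: 5.9. Distance in frame 2: 6.7.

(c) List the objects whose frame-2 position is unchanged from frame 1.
the cyan triangle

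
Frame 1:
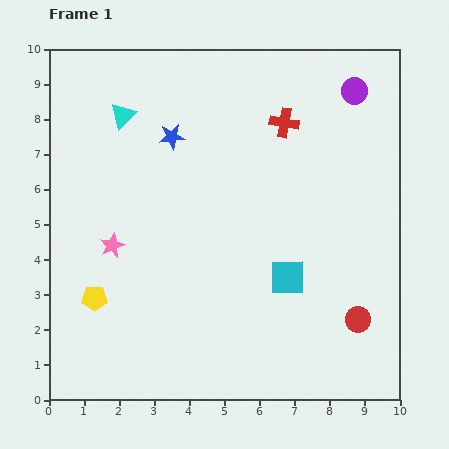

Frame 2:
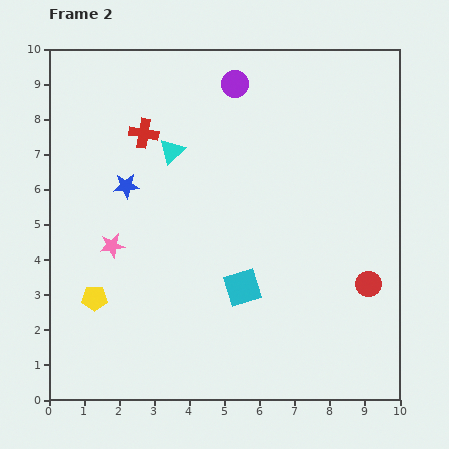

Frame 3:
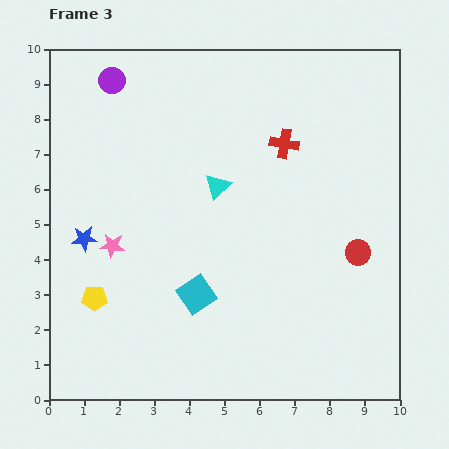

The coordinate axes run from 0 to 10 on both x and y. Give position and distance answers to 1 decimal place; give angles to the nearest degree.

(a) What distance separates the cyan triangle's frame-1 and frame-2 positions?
1.7

The cyan triangle moved from (2.1, 8.1) to (3.5, 7.1), a distance of √(1.4² + 1.0²) ≈ 1.7.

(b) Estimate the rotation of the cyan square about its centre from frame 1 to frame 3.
34° counter-clockwise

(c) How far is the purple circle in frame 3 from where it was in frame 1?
6.9

The purple circle moved from (8.7, 8.8) to (1.8, 9.1), a distance of √(6.9² + 0.3²) ≈ 6.9.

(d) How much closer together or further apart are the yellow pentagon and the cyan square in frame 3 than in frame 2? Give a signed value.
-1.3

Distance in frame 2: 4.2. Distance in frame 3: 2.9.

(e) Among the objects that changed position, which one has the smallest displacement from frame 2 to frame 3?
the red circle

(moved 0.9)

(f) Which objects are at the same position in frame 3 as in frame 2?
the pink star, the yellow pentagon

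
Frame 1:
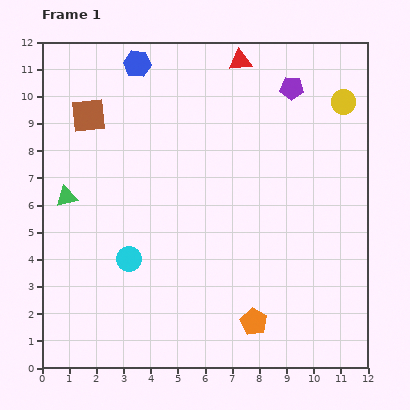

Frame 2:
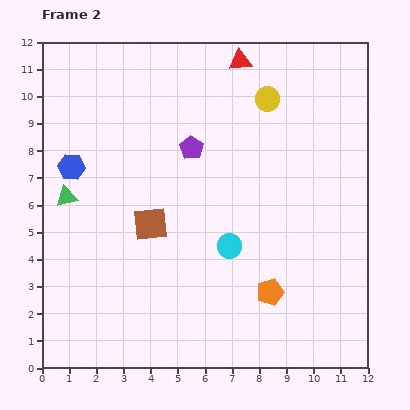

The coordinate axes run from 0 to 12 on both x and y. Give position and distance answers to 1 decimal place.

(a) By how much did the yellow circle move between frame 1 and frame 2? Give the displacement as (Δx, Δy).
(-2.8, 0.1)

The yellow circle was at (11.1, 9.8) in frame 1 and (8.3, 9.9) in frame 2.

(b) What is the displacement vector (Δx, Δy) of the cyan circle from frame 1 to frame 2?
(3.7, 0.5)

The cyan circle was at (3.2, 4.0) in frame 1 and (6.9, 4.5) in frame 2.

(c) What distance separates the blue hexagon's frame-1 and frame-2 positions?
4.5

The blue hexagon moved from (3.5, 11.2) to (1.1, 7.4), a distance of √(2.4² + 3.8²) ≈ 4.5.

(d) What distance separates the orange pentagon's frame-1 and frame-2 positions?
1.3

The orange pentagon moved from (7.8, 1.7) to (8.4, 2.8), a distance of √(0.6² + 1.1²) ≈ 1.3.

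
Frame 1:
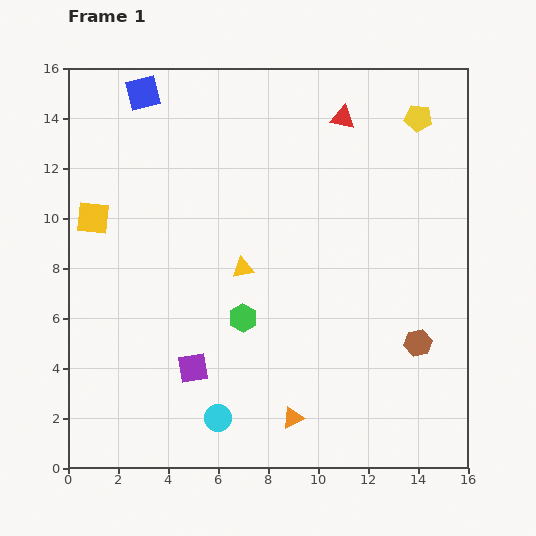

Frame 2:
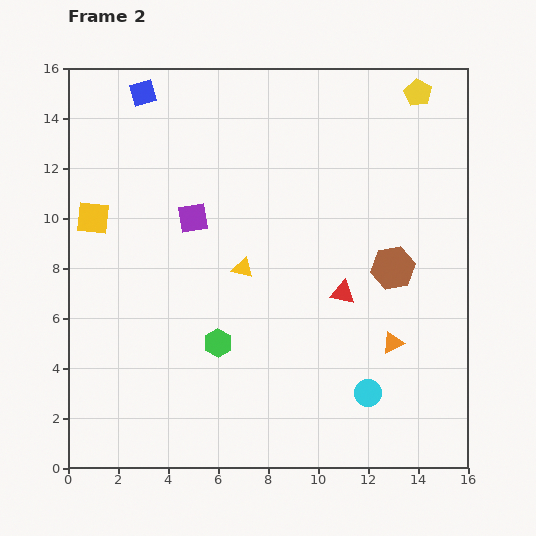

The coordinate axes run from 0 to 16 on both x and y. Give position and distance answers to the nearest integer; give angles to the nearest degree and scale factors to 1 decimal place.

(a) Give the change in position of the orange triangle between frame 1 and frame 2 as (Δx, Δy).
(4, 3)

The orange triangle was at (9, 2) in frame 1 and (13, 5) in frame 2.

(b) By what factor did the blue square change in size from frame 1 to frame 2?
0.8×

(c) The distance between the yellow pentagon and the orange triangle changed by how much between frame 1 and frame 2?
-3

Distance in frame 1: 13. Distance in frame 2: 10.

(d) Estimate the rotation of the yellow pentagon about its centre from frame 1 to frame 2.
21° clockwise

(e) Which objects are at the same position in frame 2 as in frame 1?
the yellow square, the blue square, the yellow triangle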